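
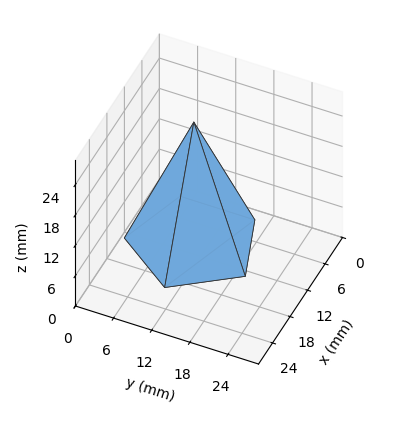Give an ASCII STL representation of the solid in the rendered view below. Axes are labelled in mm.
Reading the render: the shape is a regular 5-sided pyramid, base circumscribed radius ≈ 10 mm, apex at z ≈ 24 mm (dimensions read to the nearest mm from the axis ticks). For the STL, each face is triangulated and given an outward normal.

solid part
  facet normal 0.0000 0.0000 -1.0000
    outer loop
      vertex 1.910 15.878 0.000
      vertex 13.090 19.511 0.000
      vertex 20.000 10.000 0.000
    endloop
  endfacet
  facet normal 0.0000 0.0000 -1.0000
    outer loop
      vertex 1.910 4.122 0.000
      vertex 1.910 15.878 0.000
      vertex 20.000 10.000 0.000
    endloop
  endfacet
  facet normal 0.0000 0.0000 -1.0000
    outer loop
      vertex 13.090 0.489 0.000
      vertex 1.910 4.122 0.000
      vertex 20.000 10.000 0.000
    endloop
  endfacet
  facet normal 0.7666 0.5570 0.3194
    outer loop
      vertex 20.000 10.000 0.000
      vertex 13.090 19.511 0.000
      vertex 10.000 10.000 24.000
    endloop
  endfacet
  facet normal -0.2929 0.9012 0.3194
    outer loop
      vertex 13.090 19.511 0.000
      vertex 1.910 15.878 0.000
      vertex 10.000 10.000 24.000
    endloop
  endfacet
  facet normal -0.9476 0.0000 0.3194
    outer loop
      vertex 1.910 15.878 0.000
      vertex 1.910 4.122 0.000
      vertex 10.000 10.000 24.000
    endloop
  endfacet
  facet normal -0.2929 -0.9012 0.3194
    outer loop
      vertex 1.910 4.122 0.000
      vertex 13.090 0.489 0.000
      vertex 10.000 10.000 24.000
    endloop
  endfacet
  facet normal 0.7666 -0.5570 0.3194
    outer loop
      vertex 13.090 0.489 0.000
      vertex 20.000 10.000 0.000
      vertex 10.000 10.000 24.000
    endloop
  endfacet
endsolid part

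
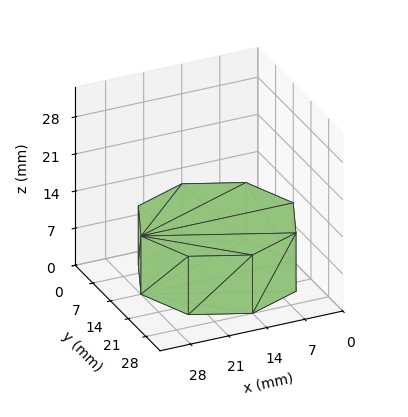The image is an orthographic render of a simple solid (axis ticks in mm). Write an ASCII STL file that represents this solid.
Reading the render: the shape is a regular 8-sided prism (a cylinder approximated with 8 flat sides), circumscribed radius ≈ 14 mm, height ≈ 11 mm (dimensions read to the nearest mm from the axis ticks). For the STL, each face is triangulated and given an outward normal.

solid part
  facet normal 0.0000 0.0000 -1.0000
    outer loop
      vertex 14.0 28.0 0.0
      vertex 23.9 23.9 0.0
      vertex 28.0 14.0 0.0
    endloop
  endfacet
  facet normal 0.0000 0.0000 -1.0000
    outer loop
      vertex 4.1 23.9 0.0
      vertex 14.0 28.0 0.0
      vertex 28.0 14.0 0.0
    endloop
  endfacet
  facet normal 0.0000 0.0000 -1.0000
    outer loop
      vertex 0.0 14.0 0.0
      vertex 4.1 23.9 0.0
      vertex 28.0 14.0 0.0
    endloop
  endfacet
  facet normal 0.0000 0.0000 -1.0000
    outer loop
      vertex 4.1 4.1 0.0
      vertex 0.0 14.0 0.0
      vertex 28.0 14.0 0.0
    endloop
  endfacet
  facet normal 0.0000 0.0000 -1.0000
    outer loop
      vertex 14.0 0.0 0.0
      vertex 4.1 4.1 0.0
      vertex 28.0 14.0 0.0
    endloop
  endfacet
  facet normal 0.0000 0.0000 -1.0000
    outer loop
      vertex 23.9 4.1 0.0
      vertex 14.0 0.0 0.0
      vertex 28.0 14.0 0.0
    endloop
  endfacet
  facet normal 0.0000 0.0000 1.0000
    outer loop
      vertex 28.0 14.0 11.0
      vertex 23.9 23.9 11.0
      vertex 14.0 28.0 11.0
    endloop
  endfacet
  facet normal 0.0000 0.0000 1.0000
    outer loop
      vertex 28.0 14.0 11.0
      vertex 14.0 28.0 11.0
      vertex 4.1 23.9 11.0
    endloop
  endfacet
  facet normal 0.0000 0.0000 1.0000
    outer loop
      vertex 28.0 14.0 11.0
      vertex 4.1 23.9 11.0
      vertex 0.0 14.0 11.0
    endloop
  endfacet
  facet normal 0.0000 0.0000 1.0000
    outer loop
      vertex 28.0 14.0 11.0
      vertex 0.0 14.0 11.0
      vertex 4.1 4.1 11.0
    endloop
  endfacet
  facet normal 0.0000 0.0000 1.0000
    outer loop
      vertex 28.0 14.0 11.0
      vertex 4.1 4.1 11.0
      vertex 14.0 0.0 11.0
    endloop
  endfacet
  facet normal 0.0000 0.0000 1.0000
    outer loop
      vertex 28.0 14.0 11.0
      vertex 14.0 0.0 11.0
      vertex 23.9 4.1 11.0
    endloop
  endfacet
  facet normal 0.9239 0.3826 0.0000
    outer loop
      vertex 28.0 14.0 0.0
      vertex 23.9 23.9 0.0
      vertex 23.9 23.9 11.0
    endloop
  endfacet
  facet normal 0.9239 0.3826 0.0000
    outer loop
      vertex 28.0 14.0 0.0
      vertex 23.9 23.9 11.0
      vertex 28.0 14.0 11.0
    endloop
  endfacet
  facet normal 0.3826 0.9239 0.0000
    outer loop
      vertex 23.9 23.9 0.0
      vertex 14.0 28.0 0.0
      vertex 14.0 28.0 11.0
    endloop
  endfacet
  facet normal 0.3826 0.9239 0.0000
    outer loop
      vertex 23.9 23.9 0.0
      vertex 14.0 28.0 11.0
      vertex 23.9 23.9 11.0
    endloop
  endfacet
  facet normal -0.3826 0.9239 0.0000
    outer loop
      vertex 14.0 28.0 0.0
      vertex 4.1 23.9 0.0
      vertex 4.1 23.9 11.0
    endloop
  endfacet
  facet normal -0.3826 0.9239 0.0000
    outer loop
      vertex 14.0 28.0 0.0
      vertex 4.1 23.9 11.0
      vertex 14.0 28.0 11.0
    endloop
  endfacet
  facet normal -0.9239 0.3826 0.0000
    outer loop
      vertex 4.1 23.9 0.0
      vertex 0.0 14.0 0.0
      vertex 0.0 14.0 11.0
    endloop
  endfacet
  facet normal -0.9239 0.3826 0.0000
    outer loop
      vertex 4.1 23.9 0.0
      vertex 0.0 14.0 11.0
      vertex 4.1 23.9 11.0
    endloop
  endfacet
  facet normal -0.9239 -0.3826 0.0000
    outer loop
      vertex 0.0 14.0 0.0
      vertex 4.1 4.1 0.0
      vertex 4.1 4.1 11.0
    endloop
  endfacet
  facet normal -0.9239 -0.3826 0.0000
    outer loop
      vertex 0.0 14.0 0.0
      vertex 4.1 4.1 11.0
      vertex 0.0 14.0 11.0
    endloop
  endfacet
  facet normal -0.3826 -0.9239 0.0000
    outer loop
      vertex 4.1 4.1 0.0
      vertex 14.0 0.0 0.0
      vertex 14.0 0.0 11.0
    endloop
  endfacet
  facet normal -0.3826 -0.9239 0.0000
    outer loop
      vertex 4.1 4.1 0.0
      vertex 14.0 0.0 11.0
      vertex 4.1 4.1 11.0
    endloop
  endfacet
  facet normal 0.3826 -0.9239 0.0000
    outer loop
      vertex 14.0 0.0 0.0
      vertex 23.9 4.1 0.0
      vertex 23.9 4.1 11.0
    endloop
  endfacet
  facet normal 0.3826 -0.9239 0.0000
    outer loop
      vertex 14.0 0.0 0.0
      vertex 23.9 4.1 11.0
      vertex 14.0 0.0 11.0
    endloop
  endfacet
  facet normal 0.9239 -0.3826 0.0000
    outer loop
      vertex 23.9 4.1 0.0
      vertex 28.0 14.0 0.0
      vertex 28.0 14.0 11.0
    endloop
  endfacet
  facet normal 0.9239 -0.3826 0.0000
    outer loop
      vertex 23.9 4.1 0.0
      vertex 28.0 14.0 11.0
      vertex 23.9 4.1 11.0
    endloop
  endfacet
endsolid part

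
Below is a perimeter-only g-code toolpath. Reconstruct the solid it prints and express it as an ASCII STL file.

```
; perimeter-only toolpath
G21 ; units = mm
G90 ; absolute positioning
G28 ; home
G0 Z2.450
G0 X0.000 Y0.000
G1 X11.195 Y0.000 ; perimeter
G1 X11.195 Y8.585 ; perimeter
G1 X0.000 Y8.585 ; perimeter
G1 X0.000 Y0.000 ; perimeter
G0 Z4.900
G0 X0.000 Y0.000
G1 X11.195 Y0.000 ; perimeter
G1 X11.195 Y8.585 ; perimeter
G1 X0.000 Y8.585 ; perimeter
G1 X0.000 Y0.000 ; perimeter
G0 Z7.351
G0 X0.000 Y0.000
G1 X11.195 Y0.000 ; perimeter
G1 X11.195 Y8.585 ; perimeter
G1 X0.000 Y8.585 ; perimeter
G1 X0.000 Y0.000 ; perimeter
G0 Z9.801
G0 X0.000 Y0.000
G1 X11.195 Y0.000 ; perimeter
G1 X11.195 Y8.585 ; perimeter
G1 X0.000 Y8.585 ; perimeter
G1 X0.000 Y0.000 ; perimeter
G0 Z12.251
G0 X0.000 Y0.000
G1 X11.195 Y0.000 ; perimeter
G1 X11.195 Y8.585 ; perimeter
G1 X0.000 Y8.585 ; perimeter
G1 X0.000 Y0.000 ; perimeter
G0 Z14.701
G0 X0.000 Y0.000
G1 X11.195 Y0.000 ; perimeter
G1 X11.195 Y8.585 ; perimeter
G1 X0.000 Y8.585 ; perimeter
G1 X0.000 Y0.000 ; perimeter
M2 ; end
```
solid part
  facet normal 0.0000 0.0000 -1.0000
    outer loop
      vertex 11.195 8.585 0.000
      vertex 11.195 0.000 0.000
      vertex 0.000 0.000 0.000
    endloop
  endfacet
  facet normal 0.0000 0.0000 -1.0000
    outer loop
      vertex 0.000 8.585 0.000
      vertex 11.195 8.585 0.000
      vertex 0.000 0.000 0.000
    endloop
  endfacet
  facet normal 0.0000 0.0000 1.0000
    outer loop
      vertex 0.000 0.000 14.701
      vertex 11.195 0.000 14.701
      vertex 11.195 8.585 14.701
    endloop
  endfacet
  facet normal 0.0000 0.0000 1.0000
    outer loop
      vertex 0.000 0.000 14.701
      vertex 11.195 8.585 14.701
      vertex 0.000 8.585 14.701
    endloop
  endfacet
  facet normal 0.0000 -1.0000 0.0000
    outer loop
      vertex 0.000 0.000 0.000
      vertex 11.195 0.000 0.000
      vertex 11.195 0.000 14.701
    endloop
  endfacet
  facet normal 0.0000 -1.0000 0.0000
    outer loop
      vertex 0.000 0.000 0.000
      vertex 11.195 0.000 14.701
      vertex 0.000 0.000 14.701
    endloop
  endfacet
  facet normal 0.0000 1.0000 0.0000
    outer loop
      vertex 11.195 8.585 14.701
      vertex 11.195 8.585 0.000
      vertex 0.000 8.585 0.000
    endloop
  endfacet
  facet normal 0.0000 1.0000 0.0000
    outer loop
      vertex 0.000 8.585 14.701
      vertex 11.195 8.585 14.701
      vertex 0.000 8.585 0.000
    endloop
  endfacet
  facet normal -1.0000 0.0000 0.0000
    outer loop
      vertex 0.000 8.585 14.701
      vertex 0.000 8.585 0.000
      vertex 0.000 0.000 0.000
    endloop
  endfacet
  facet normal -1.0000 0.0000 0.0000
    outer loop
      vertex 0.000 0.000 14.701
      vertex 0.000 8.585 14.701
      vertex 0.000 0.000 0.000
    endloop
  endfacet
  facet normal 1.0000 0.0000 0.0000
    outer loop
      vertex 11.195 0.000 0.000
      vertex 11.195 8.585 0.000
      vertex 11.195 8.585 14.701
    endloop
  endfacet
  facet normal 1.0000 0.0000 0.0000
    outer loop
      vertex 11.195 0.000 0.000
      vertex 11.195 8.585 14.701
      vertex 11.195 0.000 14.701
    endloop
  endfacet
endsolid part

The G0 Z moves step by Δz≈2.450 mm. Every layer's G1 loop is the same polygon, so the solid is a straight extrusion of it from z=0 to z≈14.7. Closing with flat bottom and top caps and triangulating gives 12 facets — a rectangular box, roughly 11.2 × 8.59 mm footprint and 14.7 mm tall.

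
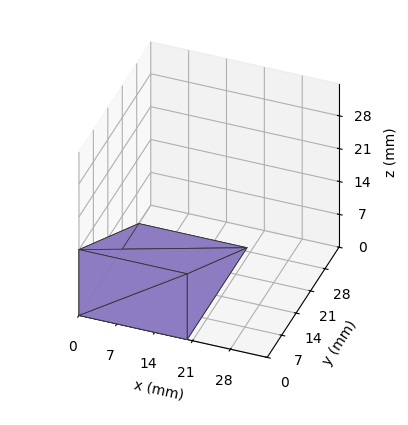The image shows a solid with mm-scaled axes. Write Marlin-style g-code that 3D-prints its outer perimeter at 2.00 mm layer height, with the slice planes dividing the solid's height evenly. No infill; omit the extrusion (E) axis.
Reading the render: the shape is a wedge (ramp): 20 × 29 mm base, rising to 14 mm along the y=0 edge and sloping linearly to z=0 at y=29 (dimensions read to the nearest mm from the axis ticks). For the g-code, the solid's height is divided into equal slices at the stated Δz and each level perimeter traced with G1 moves after a G0 lift.

; perimeter-only toolpath
G21 ; units = mm
G90 ; absolute positioning
G28 ; home
; layer 1
G0 Z2.00
G0 X0.00 Y0.00
G1 X20.00 Y0.00
G1 X20.00 Y24.86
G1 X0.00 Y24.86
G1 X0.00 Y0.00
; layer 2
G0 Z4.00
G0 X0.00 Y0.00
G1 X20.00 Y0.00
G1 X20.00 Y20.71
G1 X0.00 Y20.71
G1 X0.00 Y0.00
; layer 3
G0 Z6.00
G0 X0.00 Y0.00
G1 X20.00 Y0.00
G1 X20.00 Y16.57
G1 X0.00 Y16.57
G1 X0.00 Y0.00
; layer 4
G0 Z8.00
G0 X0.00 Y0.00
G1 X20.00 Y0.00
G1 X20.00 Y12.43
G1 X0.00 Y12.43
G1 X0.00 Y0.00
; layer 5
G0 Z10.00
G0 X0.00 Y0.00
G1 X20.00 Y0.00
G1 X20.00 Y8.29
G1 X0.00 Y8.29
G1 X0.00 Y0.00
; layer 6
G0 Z12.00
G0 X0.00 Y0.00
G1 X20.00 Y0.00
G1 X20.00 Y4.14
G1 X0.00 Y4.14
G1 X0.00 Y0.00
M2 ; end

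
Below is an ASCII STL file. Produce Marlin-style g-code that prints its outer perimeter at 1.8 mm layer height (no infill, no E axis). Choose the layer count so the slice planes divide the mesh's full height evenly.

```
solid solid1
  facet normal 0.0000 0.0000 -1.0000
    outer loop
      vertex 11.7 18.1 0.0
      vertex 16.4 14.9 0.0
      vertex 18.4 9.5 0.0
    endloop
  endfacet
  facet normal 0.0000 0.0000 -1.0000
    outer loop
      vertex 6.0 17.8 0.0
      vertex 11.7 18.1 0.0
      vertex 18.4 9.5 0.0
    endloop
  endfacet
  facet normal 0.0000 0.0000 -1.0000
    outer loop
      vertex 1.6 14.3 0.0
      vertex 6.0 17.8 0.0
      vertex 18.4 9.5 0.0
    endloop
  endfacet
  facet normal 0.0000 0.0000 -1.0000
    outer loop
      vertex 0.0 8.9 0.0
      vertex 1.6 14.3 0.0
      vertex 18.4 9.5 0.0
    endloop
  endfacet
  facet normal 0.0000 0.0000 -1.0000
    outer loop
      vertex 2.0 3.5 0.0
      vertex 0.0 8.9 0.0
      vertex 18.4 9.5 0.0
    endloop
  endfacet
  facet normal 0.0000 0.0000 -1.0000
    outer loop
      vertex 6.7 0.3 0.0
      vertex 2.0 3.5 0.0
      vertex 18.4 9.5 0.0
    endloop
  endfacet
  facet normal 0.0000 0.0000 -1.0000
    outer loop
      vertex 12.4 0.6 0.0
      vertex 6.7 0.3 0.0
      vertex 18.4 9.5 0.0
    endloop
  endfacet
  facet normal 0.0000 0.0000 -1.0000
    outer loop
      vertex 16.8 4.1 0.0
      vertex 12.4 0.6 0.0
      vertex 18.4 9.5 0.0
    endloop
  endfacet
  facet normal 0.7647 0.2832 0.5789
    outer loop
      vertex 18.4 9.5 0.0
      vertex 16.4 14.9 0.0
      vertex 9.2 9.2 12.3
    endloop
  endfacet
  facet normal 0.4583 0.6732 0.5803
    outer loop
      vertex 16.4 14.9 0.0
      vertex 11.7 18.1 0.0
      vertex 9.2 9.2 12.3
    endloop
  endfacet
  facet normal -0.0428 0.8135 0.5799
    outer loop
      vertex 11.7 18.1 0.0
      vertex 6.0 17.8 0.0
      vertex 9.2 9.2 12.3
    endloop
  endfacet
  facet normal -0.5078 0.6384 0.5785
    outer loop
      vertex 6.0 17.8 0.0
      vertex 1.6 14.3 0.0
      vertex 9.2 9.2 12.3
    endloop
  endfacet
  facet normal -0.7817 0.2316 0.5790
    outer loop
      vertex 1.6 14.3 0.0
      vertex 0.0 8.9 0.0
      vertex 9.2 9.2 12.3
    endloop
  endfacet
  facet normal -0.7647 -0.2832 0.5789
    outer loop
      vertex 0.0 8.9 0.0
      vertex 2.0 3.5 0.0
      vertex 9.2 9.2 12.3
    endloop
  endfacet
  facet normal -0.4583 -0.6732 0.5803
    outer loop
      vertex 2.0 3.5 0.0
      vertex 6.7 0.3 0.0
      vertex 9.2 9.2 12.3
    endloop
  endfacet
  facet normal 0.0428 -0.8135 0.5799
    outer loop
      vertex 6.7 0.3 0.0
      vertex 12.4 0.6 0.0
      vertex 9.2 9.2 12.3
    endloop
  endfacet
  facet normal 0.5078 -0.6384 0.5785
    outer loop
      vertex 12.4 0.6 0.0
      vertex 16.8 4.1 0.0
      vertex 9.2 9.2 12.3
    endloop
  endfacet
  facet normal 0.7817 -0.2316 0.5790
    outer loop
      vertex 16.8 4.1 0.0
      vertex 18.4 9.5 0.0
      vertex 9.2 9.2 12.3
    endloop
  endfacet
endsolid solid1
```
; perimeter-only toolpath
G21 ; units = mm
G90 ; absolute positioning
G28 ; home
; layer 1
G0 Z1.8
G0 X17.1 Y9.5
G1 X15.4 Y14.1
G1 X11.3 Y16.8
G1 X6.5 Y16.6
G1 X2.7 Y13.6
G1 X1.3 Y8.9
G1 X3.0 Y4.3
G1 X7.1 Y1.6
G1 X11.9 Y1.8
G1 X15.7 Y4.8
G1 X17.1 Y9.5
; layer 2
G0 Z3.5
G0 X15.8 Y9.4
G1 X14.3 Y13.3
G1 X11.0 Y15.6
G1 X6.9 Y15.3
G1 X3.8 Y12.8
G1 X2.6 Y9.0
G1 X4.1 Y5.1
G1 X7.4 Y2.8
G1 X11.5 Y3.1
G1 X14.6 Y5.6
G1 X15.8 Y9.4
; layer 3
G0 Z5.3
G0 X14.5 Y9.4
G1 X13.3 Y12.5
G1 X10.6 Y14.3
G1 X7.4 Y14.1
G1 X4.9 Y12.1
G1 X3.9 Y9.0
G1 X5.1 Y5.9
G1 X7.8 Y4.1
G1 X11.0 Y4.3
G1 X13.5 Y6.3
G1 X14.5 Y9.4
; layer 4
G0 Z7.0
G0 X13.1 Y9.3
G1 X12.3 Y11.6
G1 X10.3 Y13.0
G1 X7.8 Y12.9
G1 X5.9 Y11.4
G1 X5.3 Y9.1
G1 X6.1 Y6.8
G1 X8.1 Y5.4
G1 X10.6 Y5.5
G1 X12.5 Y7.0
G1 X13.1 Y9.3
; layer 5
G0 Z8.8
G0 X11.8 Y9.3
G1 X11.3 Y10.8
G1 X9.9 Y11.7
G1 X8.3 Y11.7
G1 X7.0 Y10.7
G1 X6.6 Y9.1
G1 X7.1 Y7.6
G1 X8.5 Y6.7
G1 X10.1 Y6.7
G1 X11.4 Y7.7
G1 X11.8 Y9.3
; layer 6
G0 Z10.5
G0 X10.5 Y9.2
G1 X10.2 Y10.0
G1 X9.6 Y10.5
G1 X8.7 Y10.4
G1 X8.1 Y9.9
G1 X7.9 Y9.2
G1 X8.2 Y8.4
G1 X8.8 Y7.9
G1 X9.7 Y8.0
G1 X10.3 Y8.5
G1 X10.5 Y9.2
M2 ; end

The solid is a regular 10-sided pyramid, base circumscribed radius ≈ 9.2 mm, apex at z ≈ 12.3 mm. Slicing at Δz = 1.8 mm — 7 equal slices spanning the solid's height, so layer i sits at z = i·h/7 — gives 6 non-empty perimeters. Each is a 10-segment closed polygon; G0 lifts to the layer z and rapids to the start vertex, then G1 traces the edges. The cross-section shrinks linearly with z (the slice at the apex is degenerate and omitted).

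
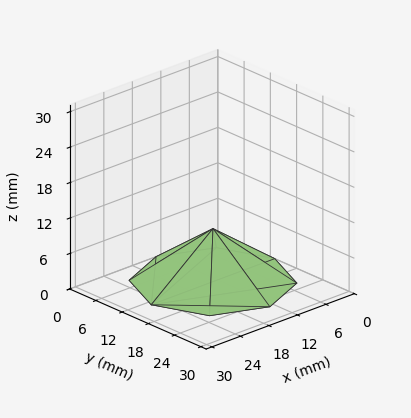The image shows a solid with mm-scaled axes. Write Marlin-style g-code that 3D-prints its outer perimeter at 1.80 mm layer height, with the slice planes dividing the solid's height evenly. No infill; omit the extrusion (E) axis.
Reading the render: the shape is a regular 8-sided pyramid, base circumscribed radius ≈ 13 mm, apex at z ≈ 9 mm (dimensions read to the nearest mm from the axis ticks). For the g-code, the solid's height is divided into equal slices at the stated Δz and each level perimeter traced with G1 moves after a G0 lift.

; perimeter-only toolpath
G21 ; units = mm
G90 ; absolute positioning
G28 ; home
; layer 1
G0 Z1.80
G0 X23.40 Y13.00
G1 X20.35 Y20.35
G1 X13.00 Y23.40
G1 X5.65 Y20.35
G1 X2.60 Y13.00
G1 X5.65 Y5.65
G1 X13.00 Y2.60
G1 X20.35 Y5.65
G1 X23.40 Y13.00
; layer 2
G0 Z3.60
G0 X20.80 Y13.00
G1 X18.51 Y18.51
G1 X13.00 Y20.80
G1 X7.49 Y18.51
G1 X5.20 Y13.00
G1 X7.49 Y7.49
G1 X13.00 Y5.20
G1 X18.51 Y7.49
G1 X20.80 Y13.00
; layer 3
G0 Z5.40
G0 X18.20 Y13.00
G1 X16.68 Y16.68
G1 X13.00 Y18.20
G1 X9.32 Y16.68
G1 X7.80 Y13.00
G1 X9.32 Y9.32
G1 X13.00 Y7.80
G1 X16.68 Y9.32
G1 X18.20 Y13.00
; layer 4
G0 Z7.20
G0 X15.60 Y13.00
G1 X14.84 Y14.84
G1 X13.00 Y15.60
G1 X11.16 Y14.84
G1 X10.40 Y13.00
G1 X11.16 Y11.16
G1 X13.00 Y10.40
G1 X14.84 Y11.16
G1 X15.60 Y13.00
M2 ; end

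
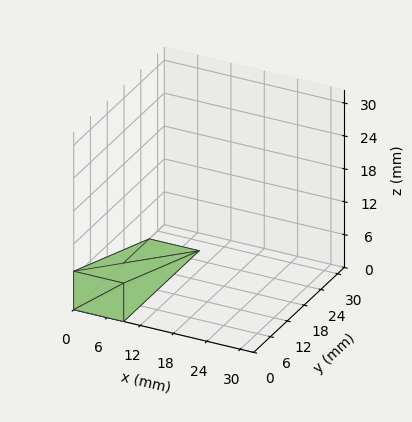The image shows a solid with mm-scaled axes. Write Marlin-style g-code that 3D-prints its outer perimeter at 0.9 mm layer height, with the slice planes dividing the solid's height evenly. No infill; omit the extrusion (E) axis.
Reading the render: the shape is a wedge (ramp): 9 × 27 mm base, rising to 7 mm along the y=0 edge and sloping linearly to z=0 at y=27 (dimensions read to the nearest mm from the axis ticks). For the g-code, the solid's height is divided into equal slices at the stated Δz and each level perimeter traced with G1 moves after a G0 lift.

; perimeter-only toolpath
G21 ; units = mm
G90 ; absolute positioning
G28 ; home
; layer 1
G0 Z0.9
G0 X0.0 Y0.0
G1 X9.0 Y0.0
G1 X9.0 Y23.6
G1 X0.0 Y23.6
G1 X0.0 Y0.0
; layer 2
G0 Z1.8
G0 X0.0 Y0.0
G1 X9.0 Y0.0
G1 X9.0 Y20.2
G1 X0.0 Y20.2
G1 X0.0 Y0.0
; layer 3
G0 Z2.6
G0 X0.0 Y0.0
G1 X9.0 Y0.0
G1 X9.0 Y16.9
G1 X0.0 Y16.9
G1 X0.0 Y0.0
; layer 4
G0 Z3.5
G0 X0.0 Y0.0
G1 X9.0 Y0.0
G1 X9.0 Y13.5
G1 X0.0 Y13.5
G1 X0.0 Y0.0
; layer 5
G0 Z4.4
G0 X0.0 Y0.0
G1 X9.0 Y0.0
G1 X9.0 Y10.1
G1 X0.0 Y10.1
G1 X0.0 Y0.0
; layer 6
G0 Z5.2
G0 X0.0 Y0.0
G1 X9.0 Y0.0
G1 X9.0 Y6.8
G1 X0.0 Y6.8
G1 X0.0 Y0.0
; layer 7
G0 Z6.1
G0 X0.0 Y0.0
G1 X9.0 Y0.0
G1 X9.0 Y3.4
G1 X0.0 Y3.4
G1 X0.0 Y0.0
M2 ; end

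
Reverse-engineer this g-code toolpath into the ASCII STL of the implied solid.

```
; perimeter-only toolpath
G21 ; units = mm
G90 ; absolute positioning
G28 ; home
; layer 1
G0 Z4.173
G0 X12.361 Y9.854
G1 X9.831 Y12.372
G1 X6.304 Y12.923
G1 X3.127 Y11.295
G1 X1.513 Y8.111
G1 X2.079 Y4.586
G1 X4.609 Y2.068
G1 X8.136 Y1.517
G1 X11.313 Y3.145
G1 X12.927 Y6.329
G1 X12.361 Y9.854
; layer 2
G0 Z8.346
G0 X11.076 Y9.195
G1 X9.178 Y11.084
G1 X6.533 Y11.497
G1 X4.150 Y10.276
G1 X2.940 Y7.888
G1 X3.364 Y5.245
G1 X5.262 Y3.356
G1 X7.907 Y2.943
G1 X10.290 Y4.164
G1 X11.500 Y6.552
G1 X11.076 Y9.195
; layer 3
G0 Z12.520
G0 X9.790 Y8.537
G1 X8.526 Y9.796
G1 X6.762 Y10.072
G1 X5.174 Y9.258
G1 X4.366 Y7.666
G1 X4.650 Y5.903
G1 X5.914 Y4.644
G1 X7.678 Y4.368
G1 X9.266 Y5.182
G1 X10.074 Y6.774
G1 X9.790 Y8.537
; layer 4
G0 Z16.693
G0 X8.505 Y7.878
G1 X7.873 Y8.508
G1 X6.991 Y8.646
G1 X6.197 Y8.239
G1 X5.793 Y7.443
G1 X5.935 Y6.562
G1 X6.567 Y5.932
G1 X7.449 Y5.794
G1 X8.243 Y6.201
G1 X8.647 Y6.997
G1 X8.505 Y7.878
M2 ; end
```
solid part
  facet normal 0.0000 0.0000 -1.0000
    outer loop
      vertex 6.075 14.349 0.000
      vertex 10.484 13.660 0.000
      vertex 13.646 10.512 0.000
    endloop
  endfacet
  facet normal 0.0000 0.0000 -1.0000
    outer loop
      vertex 2.104 12.314 0.000
      vertex 6.075 14.349 0.000
      vertex 13.646 10.512 0.000
    endloop
  endfacet
  facet normal 0.0000 0.0000 -1.0000
    outer loop
      vertex 0.086 8.334 0.000
      vertex 2.104 12.314 0.000
      vertex 13.646 10.512 0.000
    endloop
  endfacet
  facet normal 0.0000 0.0000 -1.0000
    outer loop
      vertex 0.794 3.928 0.000
      vertex 0.086 8.334 0.000
      vertex 13.646 10.512 0.000
    endloop
  endfacet
  facet normal 0.0000 0.0000 -1.0000
    outer loop
      vertex 3.956 0.780 0.000
      vertex 0.794 3.928 0.000
      vertex 13.646 10.512 0.000
    endloop
  endfacet
  facet normal 0.0000 0.0000 -1.0000
    outer loop
      vertex 8.365 0.091 0.000
      vertex 3.956 0.780 0.000
      vertex 13.646 10.512 0.000
    endloop
  endfacet
  facet normal 0.0000 0.0000 -1.0000
    outer loop
      vertex 12.336 2.126 0.000
      vertex 8.365 0.091 0.000
      vertex 13.646 10.512 0.000
    endloop
  endfacet
  facet normal 0.0000 0.0000 -1.0000
    outer loop
      vertex 14.354 6.106 0.000
      vertex 12.336 2.126 0.000
      vertex 13.646 10.512 0.000
    endloop
  endfacet
  facet normal 0.6702 0.6732 0.3126
    outer loop
      vertex 13.646 10.512 0.000
      vertex 10.484 13.660 0.000
      vertex 7.220 7.220 20.866
    endloop
  endfacet
  facet normal 0.1467 0.9385 0.3126
    outer loop
      vertex 10.484 13.660 0.000
      vertex 6.075 14.349 0.000
      vertex 7.220 7.220 20.866
    endloop
  endfacet
  facet normal -0.4332 0.8453 0.3126
    outer loop
      vertex 6.075 14.349 0.000
      vertex 2.104 12.314 0.000
      vertex 7.220 7.220 20.866
    endloop
  endfacet
  facet normal -0.8472 0.4296 0.3126
    outer loop
      vertex 2.104 12.314 0.000
      vertex 0.086 8.334 0.000
      vertex 7.220 7.220 20.866
    endloop
  endfacet
  facet normal -0.9379 -0.1507 0.3126
    outer loop
      vertex 0.086 8.334 0.000
      vertex 0.794 3.928 0.000
      vertex 7.220 7.220 20.866
    endloop
  endfacet
  facet normal -0.6702 -0.6732 0.3126
    outer loop
      vertex 0.794 3.928 0.000
      vertex 3.956 0.780 0.000
      vertex 7.220 7.220 20.866
    endloop
  endfacet
  facet normal -0.1467 -0.9385 0.3126
    outer loop
      vertex 3.956 0.780 0.000
      vertex 8.365 0.091 0.000
      vertex 7.220 7.220 20.866
    endloop
  endfacet
  facet normal 0.4332 -0.8453 0.3126
    outer loop
      vertex 8.365 0.091 0.000
      vertex 12.336 2.126 0.000
      vertex 7.220 7.220 20.866
    endloop
  endfacet
  facet normal 0.8472 -0.4296 0.3126
    outer loop
      vertex 12.336 2.126 0.000
      vertex 14.354 6.106 0.000
      vertex 7.220 7.220 20.866
    endloop
  endfacet
  facet normal 0.9379 0.1507 0.3126
    outer loop
      vertex 14.354 6.106 0.000
      vertex 13.646 10.512 0.000
      vertex 7.220 7.220 20.866
    endloop
  endfacet
endsolid part

The G0 Z moves step by Δz≈4.173 mm. The G1 loops shrink linearly with z, so the solid tapers from its base footprint up to z≈20.9. Closing with a flat bottom cap and the tapered top and triangulating gives 18 facets — a regular 10-sided pyramid, base circumscribed radius ≈ 7.22 mm, apex at z ≈ 20.9 mm.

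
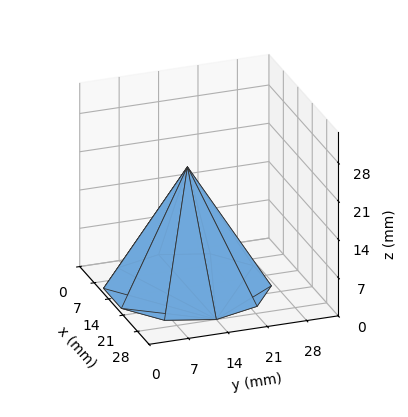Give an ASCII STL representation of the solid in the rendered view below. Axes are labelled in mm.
Reading the render: the shape is a regular 10-sided pyramid, base circumscribed radius ≈ 14 mm, apex at z ≈ 22 mm (dimensions read to the nearest mm from the axis ticks). For the STL, each face is triangulated and given an outward normal.

solid part
  facet normal 0.0000 0.0000 -1.0000
    outer loop
      vertex 18.326 27.315 0.000
      vertex 25.326 22.229 0.000
      vertex 28.000 14.000 0.000
    endloop
  endfacet
  facet normal 0.0000 0.0000 -1.0000
    outer loop
      vertex 9.674 27.315 0.000
      vertex 18.326 27.315 0.000
      vertex 28.000 14.000 0.000
    endloop
  endfacet
  facet normal 0.0000 0.0000 -1.0000
    outer loop
      vertex 2.674 22.229 0.000
      vertex 9.674 27.315 0.000
      vertex 28.000 14.000 0.000
    endloop
  endfacet
  facet normal 0.0000 0.0000 -1.0000
    outer loop
      vertex 0.000 14.000 0.000
      vertex 2.674 22.229 0.000
      vertex 28.000 14.000 0.000
    endloop
  endfacet
  facet normal 0.0000 0.0000 -1.0000
    outer loop
      vertex 2.674 5.771 0.000
      vertex 0.000 14.000 0.000
      vertex 28.000 14.000 0.000
    endloop
  endfacet
  facet normal 0.0000 0.0000 -1.0000
    outer loop
      vertex 9.674 0.685 0.000
      vertex 2.674 5.771 0.000
      vertex 28.000 14.000 0.000
    endloop
  endfacet
  facet normal 0.0000 0.0000 -1.0000
    outer loop
      vertex 18.326 0.685 0.000
      vertex 9.674 0.685 0.000
      vertex 28.000 14.000 0.000
    endloop
  endfacet
  facet normal 0.0000 0.0000 -1.0000
    outer loop
      vertex 25.326 5.771 0.000
      vertex 18.326 0.685 0.000
      vertex 28.000 14.000 0.000
    endloop
  endfacet
  facet normal 0.8136 0.2644 0.5178
    outer loop
      vertex 28.000 14.000 0.000
      vertex 25.326 22.229 0.000
      vertex 14.000 14.000 22.000
    endloop
  endfacet
  facet normal 0.5029 0.6921 0.5178
    outer loop
      vertex 25.326 22.229 0.000
      vertex 18.326 27.315 0.000
      vertex 14.000 14.000 22.000
    endloop
  endfacet
  facet normal 0.0000 0.8555 0.5178
    outer loop
      vertex 18.326 27.315 0.000
      vertex 9.674 27.315 0.000
      vertex 14.000 14.000 22.000
    endloop
  endfacet
  facet normal -0.5029 0.6921 0.5178
    outer loop
      vertex 9.674 27.315 0.000
      vertex 2.674 22.229 0.000
      vertex 14.000 14.000 22.000
    endloop
  endfacet
  facet normal -0.8136 0.2644 0.5178
    outer loop
      vertex 2.674 22.229 0.000
      vertex 0.000 14.000 0.000
      vertex 14.000 14.000 22.000
    endloop
  endfacet
  facet normal -0.8136 -0.2644 0.5178
    outer loop
      vertex 0.000 14.000 0.000
      vertex 2.674 5.771 0.000
      vertex 14.000 14.000 22.000
    endloop
  endfacet
  facet normal -0.5029 -0.6921 0.5178
    outer loop
      vertex 2.674 5.771 0.000
      vertex 9.674 0.685 0.000
      vertex 14.000 14.000 22.000
    endloop
  endfacet
  facet normal 0.0000 -0.8555 0.5178
    outer loop
      vertex 9.674 0.685 0.000
      vertex 18.326 0.685 0.000
      vertex 14.000 14.000 22.000
    endloop
  endfacet
  facet normal 0.5029 -0.6921 0.5178
    outer loop
      vertex 18.326 0.685 0.000
      vertex 25.326 5.771 0.000
      vertex 14.000 14.000 22.000
    endloop
  endfacet
  facet normal 0.8136 -0.2644 0.5178
    outer loop
      vertex 25.326 5.771 0.000
      vertex 28.000 14.000 0.000
      vertex 14.000 14.000 22.000
    endloop
  endfacet
endsolid part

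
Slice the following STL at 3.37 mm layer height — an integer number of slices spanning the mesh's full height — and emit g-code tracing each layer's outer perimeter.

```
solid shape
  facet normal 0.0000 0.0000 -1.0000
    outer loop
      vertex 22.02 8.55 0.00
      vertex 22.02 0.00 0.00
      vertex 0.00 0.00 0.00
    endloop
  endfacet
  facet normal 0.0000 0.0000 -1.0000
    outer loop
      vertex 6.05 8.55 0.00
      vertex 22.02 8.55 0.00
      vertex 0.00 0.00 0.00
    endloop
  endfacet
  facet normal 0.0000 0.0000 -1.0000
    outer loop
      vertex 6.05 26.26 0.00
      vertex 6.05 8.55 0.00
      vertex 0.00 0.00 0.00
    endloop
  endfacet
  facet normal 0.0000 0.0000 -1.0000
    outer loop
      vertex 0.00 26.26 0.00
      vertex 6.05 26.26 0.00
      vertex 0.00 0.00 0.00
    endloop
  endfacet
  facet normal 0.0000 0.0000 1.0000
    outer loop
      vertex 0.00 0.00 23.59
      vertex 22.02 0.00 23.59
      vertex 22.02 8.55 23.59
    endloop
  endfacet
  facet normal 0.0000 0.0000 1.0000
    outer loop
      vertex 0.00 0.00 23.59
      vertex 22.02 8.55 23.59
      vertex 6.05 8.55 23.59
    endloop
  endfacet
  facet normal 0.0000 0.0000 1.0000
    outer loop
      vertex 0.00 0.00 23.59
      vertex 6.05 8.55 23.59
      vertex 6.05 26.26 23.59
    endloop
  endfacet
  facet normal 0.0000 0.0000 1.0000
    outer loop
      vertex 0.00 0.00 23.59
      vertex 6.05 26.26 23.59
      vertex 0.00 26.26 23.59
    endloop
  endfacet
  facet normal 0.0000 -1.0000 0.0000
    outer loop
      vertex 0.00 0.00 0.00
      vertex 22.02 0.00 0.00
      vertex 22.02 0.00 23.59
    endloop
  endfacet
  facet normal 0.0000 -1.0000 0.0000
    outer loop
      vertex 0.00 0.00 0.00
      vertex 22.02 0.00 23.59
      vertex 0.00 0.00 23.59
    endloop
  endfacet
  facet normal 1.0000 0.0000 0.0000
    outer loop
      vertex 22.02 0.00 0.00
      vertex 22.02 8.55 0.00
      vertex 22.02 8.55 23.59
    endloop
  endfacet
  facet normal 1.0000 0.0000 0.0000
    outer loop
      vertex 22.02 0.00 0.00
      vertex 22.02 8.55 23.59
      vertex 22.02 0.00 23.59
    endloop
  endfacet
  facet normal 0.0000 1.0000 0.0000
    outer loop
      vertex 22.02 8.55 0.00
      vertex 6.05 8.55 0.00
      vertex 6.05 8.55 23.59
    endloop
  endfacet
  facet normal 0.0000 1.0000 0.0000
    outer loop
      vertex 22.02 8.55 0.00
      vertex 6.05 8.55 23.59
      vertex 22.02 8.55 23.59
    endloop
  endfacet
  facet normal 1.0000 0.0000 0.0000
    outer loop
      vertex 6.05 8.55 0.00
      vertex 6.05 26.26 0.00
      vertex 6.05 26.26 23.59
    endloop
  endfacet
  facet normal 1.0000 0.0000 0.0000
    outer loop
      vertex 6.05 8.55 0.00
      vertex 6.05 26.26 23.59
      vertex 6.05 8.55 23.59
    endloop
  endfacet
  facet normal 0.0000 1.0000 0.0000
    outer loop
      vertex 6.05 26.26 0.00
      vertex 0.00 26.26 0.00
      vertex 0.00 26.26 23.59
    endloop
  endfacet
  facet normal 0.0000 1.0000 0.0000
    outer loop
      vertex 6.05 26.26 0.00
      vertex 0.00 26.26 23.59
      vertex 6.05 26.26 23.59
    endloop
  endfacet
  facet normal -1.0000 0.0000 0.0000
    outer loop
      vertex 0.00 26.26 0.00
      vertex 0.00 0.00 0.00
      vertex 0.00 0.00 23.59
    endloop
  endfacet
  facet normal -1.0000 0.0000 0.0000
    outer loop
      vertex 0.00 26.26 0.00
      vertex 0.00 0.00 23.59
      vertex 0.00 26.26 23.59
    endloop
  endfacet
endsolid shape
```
; perimeter-only toolpath
G21 ; units = mm
G90 ; absolute positioning
G28 ; home
; layer 1
G0 Z3.37
G0 X0.00 Y0.00
G1 X22.02 Y0.00
G1 X22.02 Y8.55
G1 X6.05 Y8.55
G1 X6.05 Y26.26
G1 X0.00 Y26.26
G1 X0.00 Y0.00
; layer 2
G0 Z6.74
G0 X0.00 Y0.00
G1 X22.02 Y0.00
G1 X22.02 Y8.55
G1 X6.05 Y8.55
G1 X6.05 Y26.26
G1 X0.00 Y26.26
G1 X0.00 Y0.00
; layer 3
G0 Z10.11
G0 X0.00 Y0.00
G1 X22.02 Y0.00
G1 X22.02 Y8.55
G1 X6.05 Y8.55
G1 X6.05 Y26.26
G1 X0.00 Y26.26
G1 X0.00 Y0.00
; layer 4
G0 Z13.48
G0 X0.00 Y0.00
G1 X22.02 Y0.00
G1 X22.02 Y8.55
G1 X6.05 Y8.55
G1 X6.05 Y26.26
G1 X0.00 Y26.26
G1 X0.00 Y0.00
; layer 5
G0 Z16.85
G0 X0.00 Y0.00
G1 X22.02 Y0.00
G1 X22.02 Y8.55
G1 X6.05 Y8.55
G1 X6.05 Y26.26
G1 X0.00 Y26.26
G1 X0.00 Y0.00
; layer 6
G0 Z20.22
G0 X0.00 Y0.00
G1 X22.02 Y0.00
G1 X22.02 Y8.55
G1 X6.05 Y8.55
G1 X6.05 Y26.26
G1 X0.00 Y26.26
G1 X0.00 Y0.00
; layer 7
G0 Z23.59
G0 X0.00 Y0.00
G1 X22.02 Y0.00
G1 X22.02 Y8.55
G1 X6.05 Y8.55
G1 X6.05 Y26.26
G1 X0.00 Y26.26
G1 X0.00 Y0.00
M2 ; end

The solid is an L-shaped prism: outer 22 × 26.3 mm, arm thicknesses ≈ 8.55 mm (horizontal) and 6.05 mm (vertical), extruded 23.6 mm in z. Slicing at Δz = 3.37 mm — 7 equal slices spanning the solid's height, so layer i sits at z = i·h/7 — gives 7 non-empty perimeters. Each is a 6-segment closed polygon; G0 lifts to the layer z and rapids to the start vertex, then G1 traces the edges.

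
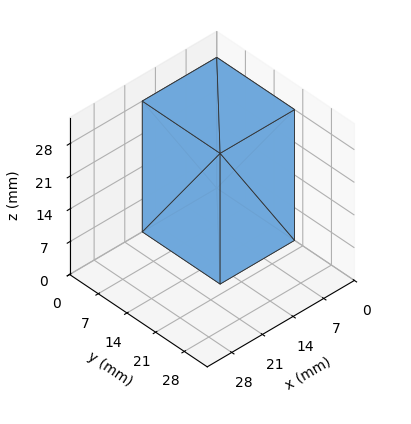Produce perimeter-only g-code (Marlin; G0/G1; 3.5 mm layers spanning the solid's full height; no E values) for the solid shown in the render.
Reading the render: the shape is a rectangular box, roughly 17 × 19 mm footprint and 28 mm tall (dimensions read to the nearest mm from the axis ticks). For the g-code, the solid's height is divided into equal slices at the stated Δz and each level perimeter traced with G1 moves after a G0 lift.

; perimeter-only toolpath
G21 ; units = mm
G90 ; absolute positioning
G28 ; home
; layer 1
G0 Z3.5
G0 X0.0 Y0.0
G1 X17.0 Y0.0
G1 X17.0 Y19.0
G1 X0.0 Y19.0
G1 X0.0 Y0.0
; layer 2
G0 Z7.0
G0 X0.0 Y0.0
G1 X17.0 Y0.0
G1 X17.0 Y19.0
G1 X0.0 Y19.0
G1 X0.0 Y0.0
; layer 3
G0 Z10.5
G0 X0.0 Y0.0
G1 X17.0 Y0.0
G1 X17.0 Y19.0
G1 X0.0 Y19.0
G1 X0.0 Y0.0
; layer 4
G0 Z14.0
G0 X0.0 Y0.0
G1 X17.0 Y0.0
G1 X17.0 Y19.0
G1 X0.0 Y19.0
G1 X0.0 Y0.0
; layer 5
G0 Z17.5
G0 X0.0 Y0.0
G1 X17.0 Y0.0
G1 X17.0 Y19.0
G1 X0.0 Y19.0
G1 X0.0 Y0.0
; layer 6
G0 Z21.0
G0 X0.0 Y0.0
G1 X17.0 Y0.0
G1 X17.0 Y19.0
G1 X0.0 Y19.0
G1 X0.0 Y0.0
; layer 7
G0 Z24.5
G0 X0.0 Y0.0
G1 X17.0 Y0.0
G1 X17.0 Y19.0
G1 X0.0 Y19.0
G1 X0.0 Y0.0
; layer 8
G0 Z28.0
G0 X0.0 Y0.0
G1 X17.0 Y0.0
G1 X17.0 Y19.0
G1 X0.0 Y19.0
G1 X0.0 Y0.0
M2 ; end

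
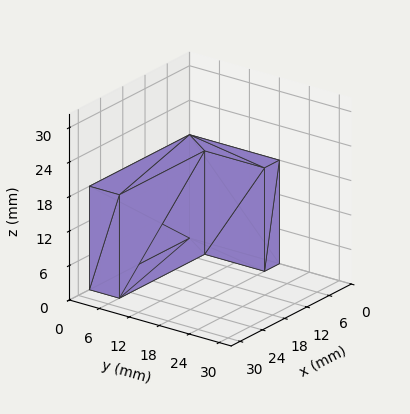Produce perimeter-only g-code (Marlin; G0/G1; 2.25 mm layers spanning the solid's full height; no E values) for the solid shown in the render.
Reading the render: the shape is an L-shaped prism: outer 27 × 18 mm, arm thicknesses ≈ 6 mm (horizontal) and 4 mm (vertical), extruded 18 mm in z (dimensions read to the nearest mm from the axis ticks). For the g-code, the solid's height is divided into equal slices at the stated Δz and each level perimeter traced with G1 moves after a G0 lift.

; perimeter-only toolpath
G21 ; units = mm
G90 ; absolute positioning
G28 ; home
; layer 1
G0 Z2.25
G0 X0.00 Y0.00
G1 X27.00 Y0.00
G1 X27.00 Y6.00
G1 X4.00 Y6.00
G1 X4.00 Y18.00
G1 X0.00 Y18.00
G1 X0.00 Y0.00
; layer 2
G0 Z4.50
G0 X0.00 Y0.00
G1 X27.00 Y0.00
G1 X27.00 Y6.00
G1 X4.00 Y6.00
G1 X4.00 Y18.00
G1 X0.00 Y18.00
G1 X0.00 Y0.00
; layer 3
G0 Z6.75
G0 X0.00 Y0.00
G1 X27.00 Y0.00
G1 X27.00 Y6.00
G1 X4.00 Y6.00
G1 X4.00 Y18.00
G1 X0.00 Y18.00
G1 X0.00 Y0.00
; layer 4
G0 Z9.00
G0 X0.00 Y0.00
G1 X27.00 Y0.00
G1 X27.00 Y6.00
G1 X4.00 Y6.00
G1 X4.00 Y18.00
G1 X0.00 Y18.00
G1 X0.00 Y0.00
; layer 5
G0 Z11.25
G0 X0.00 Y0.00
G1 X27.00 Y0.00
G1 X27.00 Y6.00
G1 X4.00 Y6.00
G1 X4.00 Y18.00
G1 X0.00 Y18.00
G1 X0.00 Y0.00
; layer 6
G0 Z13.50
G0 X0.00 Y0.00
G1 X27.00 Y0.00
G1 X27.00 Y6.00
G1 X4.00 Y6.00
G1 X4.00 Y18.00
G1 X0.00 Y18.00
G1 X0.00 Y0.00
; layer 7
G0 Z15.75
G0 X0.00 Y0.00
G1 X27.00 Y0.00
G1 X27.00 Y6.00
G1 X4.00 Y6.00
G1 X4.00 Y18.00
G1 X0.00 Y18.00
G1 X0.00 Y0.00
; layer 8
G0 Z18.00
G0 X0.00 Y0.00
G1 X27.00 Y0.00
G1 X27.00 Y6.00
G1 X4.00 Y6.00
G1 X4.00 Y18.00
G1 X0.00 Y18.00
G1 X0.00 Y0.00
M2 ; end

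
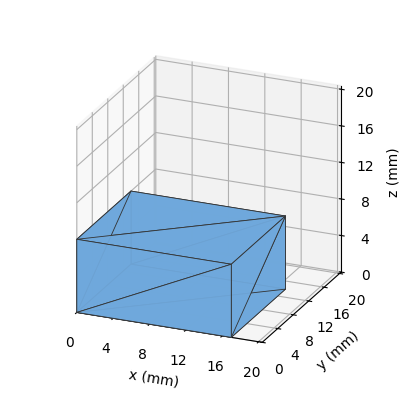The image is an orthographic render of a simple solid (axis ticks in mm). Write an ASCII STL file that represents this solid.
Reading the render: the shape is a rectangular box, roughly 17 × 14 mm footprint and 8 mm tall (dimensions read to the nearest mm from the axis ticks). For the STL, each face is triangulated and given an outward normal.

solid part
  facet normal 0.0000 0.0000 -1.0000
    outer loop
      vertex 17.00 14.00 0.00
      vertex 17.00 0.00 0.00
      vertex 0.00 0.00 0.00
    endloop
  endfacet
  facet normal 0.0000 0.0000 -1.0000
    outer loop
      vertex 0.00 14.00 0.00
      vertex 17.00 14.00 0.00
      vertex 0.00 0.00 0.00
    endloop
  endfacet
  facet normal 0.0000 0.0000 1.0000
    outer loop
      vertex 0.00 0.00 8.00
      vertex 17.00 0.00 8.00
      vertex 17.00 14.00 8.00
    endloop
  endfacet
  facet normal 0.0000 0.0000 1.0000
    outer loop
      vertex 0.00 0.00 8.00
      vertex 17.00 14.00 8.00
      vertex 0.00 14.00 8.00
    endloop
  endfacet
  facet normal 0.0000 -1.0000 0.0000
    outer loop
      vertex 0.00 0.00 0.00
      vertex 17.00 0.00 0.00
      vertex 17.00 0.00 8.00
    endloop
  endfacet
  facet normal 0.0000 -1.0000 0.0000
    outer loop
      vertex 0.00 0.00 0.00
      vertex 17.00 0.00 8.00
      vertex 0.00 0.00 8.00
    endloop
  endfacet
  facet normal 0.0000 1.0000 0.0000
    outer loop
      vertex 17.00 14.00 8.00
      vertex 17.00 14.00 0.00
      vertex 0.00 14.00 0.00
    endloop
  endfacet
  facet normal 0.0000 1.0000 0.0000
    outer loop
      vertex 0.00 14.00 8.00
      vertex 17.00 14.00 8.00
      vertex 0.00 14.00 0.00
    endloop
  endfacet
  facet normal -1.0000 0.0000 0.0000
    outer loop
      vertex 0.00 14.00 8.00
      vertex 0.00 14.00 0.00
      vertex 0.00 0.00 0.00
    endloop
  endfacet
  facet normal -1.0000 0.0000 0.0000
    outer loop
      vertex 0.00 0.00 8.00
      vertex 0.00 14.00 8.00
      vertex 0.00 0.00 0.00
    endloop
  endfacet
  facet normal 1.0000 0.0000 0.0000
    outer loop
      vertex 17.00 0.00 0.00
      vertex 17.00 14.00 0.00
      vertex 17.00 14.00 8.00
    endloop
  endfacet
  facet normal 1.0000 0.0000 0.0000
    outer loop
      vertex 17.00 0.00 0.00
      vertex 17.00 14.00 8.00
      vertex 17.00 0.00 8.00
    endloop
  endfacet
endsolid part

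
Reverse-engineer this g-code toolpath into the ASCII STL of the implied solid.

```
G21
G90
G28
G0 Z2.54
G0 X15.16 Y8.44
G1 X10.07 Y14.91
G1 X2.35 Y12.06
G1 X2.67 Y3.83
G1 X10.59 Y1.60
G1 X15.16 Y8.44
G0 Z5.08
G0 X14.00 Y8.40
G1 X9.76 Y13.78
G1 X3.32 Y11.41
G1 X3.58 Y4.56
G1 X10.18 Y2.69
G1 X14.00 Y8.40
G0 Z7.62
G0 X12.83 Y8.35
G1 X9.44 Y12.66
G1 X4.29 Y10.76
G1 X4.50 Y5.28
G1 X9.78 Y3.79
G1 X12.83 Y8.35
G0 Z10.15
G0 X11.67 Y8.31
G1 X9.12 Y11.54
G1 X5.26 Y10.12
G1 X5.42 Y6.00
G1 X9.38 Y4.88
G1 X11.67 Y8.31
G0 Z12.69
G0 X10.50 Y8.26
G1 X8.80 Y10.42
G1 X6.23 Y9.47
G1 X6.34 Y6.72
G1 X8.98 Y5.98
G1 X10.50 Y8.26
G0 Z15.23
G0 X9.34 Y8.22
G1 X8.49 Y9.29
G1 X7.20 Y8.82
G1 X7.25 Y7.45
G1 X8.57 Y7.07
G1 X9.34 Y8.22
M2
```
solid part
  facet normal 0.0000 0.0000 -1.0000
    outer loop
      vertex 1.38 12.71 0.00
      vertex 10.39 16.03 0.00
      vertex 16.33 8.49 0.00
    endloop
  endfacet
  facet normal 0.0000 0.0000 -1.0000
    outer loop
      vertex 1.75 3.11 0.00
      vertex 1.38 12.71 0.00
      vertex 16.33 8.49 0.00
    endloop
  endfacet
  facet normal 0.0000 0.0000 -1.0000
    outer loop
      vertex 10.99 0.50 0.00
      vertex 1.75 3.11 0.00
      vertex 16.33 8.49 0.00
    endloop
  endfacet
  facet normal 0.7363 0.5800 0.3485
    outer loop
      vertex 16.33 8.49 0.00
      vertex 10.39 16.03 0.00
      vertex 8.17 8.17 17.77
    endloop
  endfacet
  facet normal -0.3241 0.8795 0.3485
    outer loop
      vertex 10.39 16.03 0.00
      vertex 1.38 12.71 0.00
      vertex 8.17 8.17 17.77
    endloop
  endfacet
  facet normal -0.9366 -0.0361 0.3486
    outer loop
      vertex 1.38 12.71 0.00
      vertex 1.75 3.11 0.00
      vertex 8.17 8.17 17.77
    endloop
  endfacet
  facet normal -0.2548 -0.9019 0.3489
    outer loop
      vertex 1.75 3.11 0.00
      vertex 10.99 0.50 0.00
      vertex 8.17 8.17 17.77
    endloop
  endfacet
  facet normal 0.7793 -0.5208 0.3485
    outer loop
      vertex 10.99 0.50 0.00
      vertex 16.33 8.49 0.00
      vertex 8.17 8.17 17.77
    endloop
  endfacet
endsolid part

The G0 Z moves step by Δz≈2.54 mm. The G1 loops shrink linearly with z, so the solid tapers from its base footprint up to z≈17.8. Closing with a flat bottom cap and the tapered top and triangulating gives 8 facets — a regular 5-sided pyramid, base circumscribed radius ≈ 8.17 mm, apex at z ≈ 17.8 mm.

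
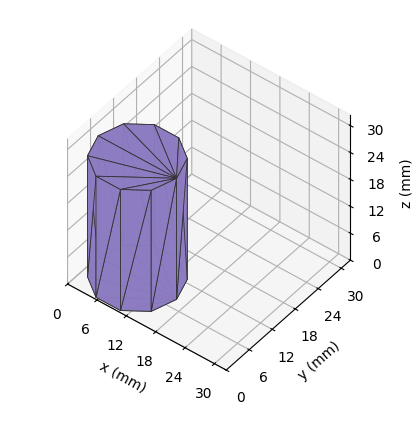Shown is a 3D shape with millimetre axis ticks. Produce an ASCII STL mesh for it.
Reading the render: the shape is a regular 10-sided prism (a cylinder approximated with 10 flat sides), circumscribed radius ≈ 8 mm, height ≈ 27 mm (dimensions read to the nearest mm from the axis ticks). For the STL, each face is triangulated and given an outward normal.

solid part
  facet normal 0.0000 0.0000 -1.0000
    outer loop
      vertex 10.5 15.6 0.0
      vertex 14.5 12.7 0.0
      vertex 16.0 8.0 0.0
    endloop
  endfacet
  facet normal 0.0000 0.0000 -1.0000
    outer loop
      vertex 5.5 15.6 0.0
      vertex 10.5 15.6 0.0
      vertex 16.0 8.0 0.0
    endloop
  endfacet
  facet normal 0.0000 0.0000 -1.0000
    outer loop
      vertex 1.5 12.7 0.0
      vertex 5.5 15.6 0.0
      vertex 16.0 8.0 0.0
    endloop
  endfacet
  facet normal 0.0000 0.0000 -1.0000
    outer loop
      vertex 0.0 8.0 0.0
      vertex 1.5 12.7 0.0
      vertex 16.0 8.0 0.0
    endloop
  endfacet
  facet normal 0.0000 0.0000 -1.0000
    outer loop
      vertex 1.5 3.3 0.0
      vertex 0.0 8.0 0.0
      vertex 16.0 8.0 0.0
    endloop
  endfacet
  facet normal 0.0000 0.0000 -1.0000
    outer loop
      vertex 5.5 0.4 0.0
      vertex 1.5 3.3 0.0
      vertex 16.0 8.0 0.0
    endloop
  endfacet
  facet normal 0.0000 0.0000 -1.0000
    outer loop
      vertex 10.5 0.4 0.0
      vertex 5.5 0.4 0.0
      vertex 16.0 8.0 0.0
    endloop
  endfacet
  facet normal 0.0000 0.0000 -1.0000
    outer loop
      vertex 14.5 3.3 0.0
      vertex 10.5 0.4 0.0
      vertex 16.0 8.0 0.0
    endloop
  endfacet
  facet normal 0.0000 0.0000 1.0000
    outer loop
      vertex 16.0 8.0 27.0
      vertex 14.5 12.7 27.0
      vertex 10.5 15.6 27.0
    endloop
  endfacet
  facet normal 0.0000 0.0000 1.0000
    outer loop
      vertex 16.0 8.0 27.0
      vertex 10.5 15.6 27.0
      vertex 5.5 15.6 27.0
    endloop
  endfacet
  facet normal 0.0000 0.0000 1.0000
    outer loop
      vertex 16.0 8.0 27.0
      vertex 5.5 15.6 27.0
      vertex 1.5 12.7 27.0
    endloop
  endfacet
  facet normal 0.0000 0.0000 1.0000
    outer loop
      vertex 16.0 8.0 27.0
      vertex 1.5 12.7 27.0
      vertex 0.0 8.0 27.0
    endloop
  endfacet
  facet normal 0.0000 0.0000 1.0000
    outer loop
      vertex 16.0 8.0 27.0
      vertex 0.0 8.0 27.0
      vertex 1.5 3.3 27.0
    endloop
  endfacet
  facet normal 0.0000 0.0000 1.0000
    outer loop
      vertex 16.0 8.0 27.0
      vertex 1.5 3.3 27.0
      vertex 5.5 0.4 27.0
    endloop
  endfacet
  facet normal 0.0000 0.0000 1.0000
    outer loop
      vertex 16.0 8.0 27.0
      vertex 5.5 0.4 27.0
      vertex 10.5 0.4 27.0
    endloop
  endfacet
  facet normal 0.0000 0.0000 1.0000
    outer loop
      vertex 16.0 8.0 27.0
      vertex 10.5 0.4 27.0
      vertex 14.5 3.3 27.0
    endloop
  endfacet
  facet normal 0.9527 0.3040 0.0000
    outer loop
      vertex 16.0 8.0 0.0
      vertex 14.5 12.7 0.0
      vertex 14.5 12.7 27.0
    endloop
  endfacet
  facet normal 0.9527 0.3040 0.0000
    outer loop
      vertex 16.0 8.0 0.0
      vertex 14.5 12.7 27.0
      vertex 16.0 8.0 27.0
    endloop
  endfacet
  facet normal 0.5870 0.8096 0.0000
    outer loop
      vertex 14.5 12.7 0.0
      vertex 10.5 15.6 0.0
      vertex 10.5 15.6 27.0
    endloop
  endfacet
  facet normal 0.5870 0.8096 0.0000
    outer loop
      vertex 14.5 12.7 0.0
      vertex 10.5 15.6 27.0
      vertex 14.5 12.7 27.0
    endloop
  endfacet
  facet normal 0.0000 1.0000 0.0000
    outer loop
      vertex 10.5 15.6 0.0
      vertex 5.5 15.6 0.0
      vertex 5.5 15.6 27.0
    endloop
  endfacet
  facet normal 0.0000 1.0000 0.0000
    outer loop
      vertex 10.5 15.6 0.0
      vertex 5.5 15.6 27.0
      vertex 10.5 15.6 27.0
    endloop
  endfacet
  facet normal -0.5870 0.8096 0.0000
    outer loop
      vertex 5.5 15.6 0.0
      vertex 1.5 12.7 0.0
      vertex 1.5 12.7 27.0
    endloop
  endfacet
  facet normal -0.5870 0.8096 0.0000
    outer loop
      vertex 5.5 15.6 0.0
      vertex 1.5 12.7 27.0
      vertex 5.5 15.6 27.0
    endloop
  endfacet
  facet normal -0.9527 0.3040 0.0000
    outer loop
      vertex 1.5 12.7 0.0
      vertex 0.0 8.0 0.0
      vertex 0.0 8.0 27.0
    endloop
  endfacet
  facet normal -0.9527 0.3040 0.0000
    outer loop
      vertex 1.5 12.7 0.0
      vertex 0.0 8.0 27.0
      vertex 1.5 12.7 27.0
    endloop
  endfacet
  facet normal -0.9527 -0.3040 0.0000
    outer loop
      vertex 0.0 8.0 0.0
      vertex 1.5 3.3 0.0
      vertex 1.5 3.3 27.0
    endloop
  endfacet
  facet normal -0.9527 -0.3040 0.0000
    outer loop
      vertex 0.0 8.0 0.0
      vertex 1.5 3.3 27.0
      vertex 0.0 8.0 27.0
    endloop
  endfacet
  facet normal -0.5870 -0.8096 0.0000
    outer loop
      vertex 1.5 3.3 0.0
      vertex 5.5 0.4 0.0
      vertex 5.5 0.4 27.0
    endloop
  endfacet
  facet normal -0.5870 -0.8096 0.0000
    outer loop
      vertex 1.5 3.3 0.0
      vertex 5.5 0.4 27.0
      vertex 1.5 3.3 27.0
    endloop
  endfacet
  facet normal 0.0000 -1.0000 0.0000
    outer loop
      vertex 5.5 0.4 0.0
      vertex 10.5 0.4 0.0
      vertex 10.5 0.4 27.0
    endloop
  endfacet
  facet normal 0.0000 -1.0000 0.0000
    outer loop
      vertex 5.5 0.4 0.0
      vertex 10.5 0.4 27.0
      vertex 5.5 0.4 27.0
    endloop
  endfacet
  facet normal 0.5870 -0.8096 0.0000
    outer loop
      vertex 10.5 0.4 0.0
      vertex 14.5 3.3 0.0
      vertex 14.5 3.3 27.0
    endloop
  endfacet
  facet normal 0.5870 -0.8096 0.0000
    outer loop
      vertex 10.5 0.4 0.0
      vertex 14.5 3.3 27.0
      vertex 10.5 0.4 27.0
    endloop
  endfacet
  facet normal 0.9527 -0.3040 0.0000
    outer loop
      vertex 14.5 3.3 0.0
      vertex 16.0 8.0 0.0
      vertex 16.0 8.0 27.0
    endloop
  endfacet
  facet normal 0.9527 -0.3040 0.0000
    outer loop
      vertex 14.5 3.3 0.0
      vertex 16.0 8.0 27.0
      vertex 14.5 3.3 27.0
    endloop
  endfacet
endsolid part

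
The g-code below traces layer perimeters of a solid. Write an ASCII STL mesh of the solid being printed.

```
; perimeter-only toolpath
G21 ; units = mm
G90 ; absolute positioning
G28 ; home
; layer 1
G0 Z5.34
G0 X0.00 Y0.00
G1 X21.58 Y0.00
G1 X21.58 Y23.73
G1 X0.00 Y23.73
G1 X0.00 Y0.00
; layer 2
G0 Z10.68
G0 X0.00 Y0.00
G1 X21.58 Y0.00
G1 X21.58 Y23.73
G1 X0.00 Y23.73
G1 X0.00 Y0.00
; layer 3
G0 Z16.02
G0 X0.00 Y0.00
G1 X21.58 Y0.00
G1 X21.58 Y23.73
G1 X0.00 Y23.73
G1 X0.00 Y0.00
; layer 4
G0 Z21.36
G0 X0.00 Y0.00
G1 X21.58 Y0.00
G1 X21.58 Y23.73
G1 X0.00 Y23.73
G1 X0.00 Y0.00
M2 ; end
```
solid part
  facet normal 0.0000 0.0000 -1.0000
    outer loop
      vertex 21.58 23.73 0.00
      vertex 21.58 0.00 0.00
      vertex 0.00 0.00 0.00
    endloop
  endfacet
  facet normal 0.0000 0.0000 -1.0000
    outer loop
      vertex 0.00 23.73 0.00
      vertex 21.58 23.73 0.00
      vertex 0.00 0.00 0.00
    endloop
  endfacet
  facet normal 0.0000 0.0000 1.0000
    outer loop
      vertex 0.00 0.00 21.36
      vertex 21.58 0.00 21.36
      vertex 21.58 23.73 21.36
    endloop
  endfacet
  facet normal 0.0000 0.0000 1.0000
    outer loop
      vertex 0.00 0.00 21.36
      vertex 21.58 23.73 21.36
      vertex 0.00 23.73 21.36
    endloop
  endfacet
  facet normal 0.0000 -1.0000 0.0000
    outer loop
      vertex 0.00 0.00 0.00
      vertex 21.58 0.00 0.00
      vertex 21.58 0.00 21.36
    endloop
  endfacet
  facet normal 0.0000 -1.0000 0.0000
    outer loop
      vertex 0.00 0.00 0.00
      vertex 21.58 0.00 21.36
      vertex 0.00 0.00 21.36
    endloop
  endfacet
  facet normal 0.0000 1.0000 0.0000
    outer loop
      vertex 21.58 23.73 21.36
      vertex 21.58 23.73 0.00
      vertex 0.00 23.73 0.00
    endloop
  endfacet
  facet normal 0.0000 1.0000 0.0000
    outer loop
      vertex 0.00 23.73 21.36
      vertex 21.58 23.73 21.36
      vertex 0.00 23.73 0.00
    endloop
  endfacet
  facet normal -1.0000 0.0000 0.0000
    outer loop
      vertex 0.00 23.73 21.36
      vertex 0.00 23.73 0.00
      vertex 0.00 0.00 0.00
    endloop
  endfacet
  facet normal -1.0000 0.0000 0.0000
    outer loop
      vertex 0.00 0.00 21.36
      vertex 0.00 23.73 21.36
      vertex 0.00 0.00 0.00
    endloop
  endfacet
  facet normal 1.0000 0.0000 0.0000
    outer loop
      vertex 21.58 0.00 0.00
      vertex 21.58 23.73 0.00
      vertex 21.58 23.73 21.36
    endloop
  endfacet
  facet normal 1.0000 0.0000 0.0000
    outer loop
      vertex 21.58 0.00 0.00
      vertex 21.58 23.73 21.36
      vertex 21.58 0.00 21.36
    endloop
  endfacet
endsolid part

The G0 Z moves step by Δz≈5.34 mm. Every layer's G1 loop is the same polygon, so the solid is a straight extrusion of it from z=0 to z≈21.4. Closing with flat bottom and top caps and triangulating gives 12 facets — a rectangular box, roughly 21.6 × 23.7 mm footprint and 21.4 mm tall.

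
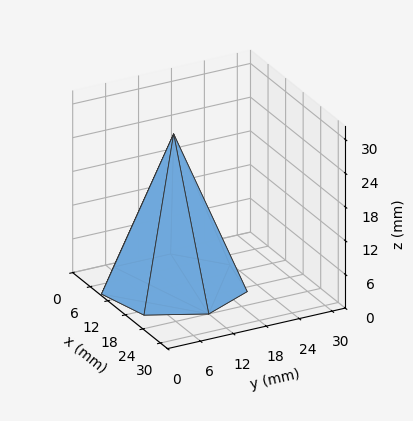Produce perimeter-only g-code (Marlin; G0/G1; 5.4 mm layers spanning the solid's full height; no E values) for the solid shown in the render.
Reading the render: the shape is a regular 7-sided pyramid, base circumscribed radius ≈ 12 mm, apex at z ≈ 27 mm (dimensions read to the nearest mm from the axis ticks). For the g-code, the solid's height is divided into equal slices at the stated Δz and each level perimeter traced with G1 moves after a G0 lift.

; perimeter-only toolpath
G21 ; units = mm
G90 ; absolute positioning
G28 ; home
; layer 1
G0 Z5.4
G0 X21.6 Y12.0
G1 X18.0 Y19.5
G1 X9.8 Y21.4
G1 X3.4 Y16.2
G1 X3.4 Y7.8
G1 X9.8 Y2.6
G1 X18.0 Y4.5
G1 X21.6 Y12.0
; layer 2
G0 Z10.8
G0 X19.2 Y12.0
G1 X16.5 Y17.6
G1 X10.4 Y19.0
G1 X5.5 Y15.1
G1 X5.5 Y8.9
G1 X10.4 Y5.0
G1 X16.5 Y6.4
G1 X19.2 Y12.0
; layer 3
G0 Z16.2
G0 X16.8 Y12.0
G1 X15.0 Y15.8
G1 X10.9 Y16.7
G1 X7.7 Y14.1
G1 X7.7 Y9.9
G1 X10.9 Y7.3
G1 X15.0 Y8.2
G1 X16.8 Y12.0
; layer 4
G0 Z21.6
G0 X14.4 Y12.0
G1 X13.5 Y13.9
G1 X11.5 Y14.3
G1 X9.8 Y13.0
G1 X9.8 Y11.0
G1 X11.5 Y9.7
G1 X13.5 Y10.1
G1 X14.4 Y12.0
M2 ; end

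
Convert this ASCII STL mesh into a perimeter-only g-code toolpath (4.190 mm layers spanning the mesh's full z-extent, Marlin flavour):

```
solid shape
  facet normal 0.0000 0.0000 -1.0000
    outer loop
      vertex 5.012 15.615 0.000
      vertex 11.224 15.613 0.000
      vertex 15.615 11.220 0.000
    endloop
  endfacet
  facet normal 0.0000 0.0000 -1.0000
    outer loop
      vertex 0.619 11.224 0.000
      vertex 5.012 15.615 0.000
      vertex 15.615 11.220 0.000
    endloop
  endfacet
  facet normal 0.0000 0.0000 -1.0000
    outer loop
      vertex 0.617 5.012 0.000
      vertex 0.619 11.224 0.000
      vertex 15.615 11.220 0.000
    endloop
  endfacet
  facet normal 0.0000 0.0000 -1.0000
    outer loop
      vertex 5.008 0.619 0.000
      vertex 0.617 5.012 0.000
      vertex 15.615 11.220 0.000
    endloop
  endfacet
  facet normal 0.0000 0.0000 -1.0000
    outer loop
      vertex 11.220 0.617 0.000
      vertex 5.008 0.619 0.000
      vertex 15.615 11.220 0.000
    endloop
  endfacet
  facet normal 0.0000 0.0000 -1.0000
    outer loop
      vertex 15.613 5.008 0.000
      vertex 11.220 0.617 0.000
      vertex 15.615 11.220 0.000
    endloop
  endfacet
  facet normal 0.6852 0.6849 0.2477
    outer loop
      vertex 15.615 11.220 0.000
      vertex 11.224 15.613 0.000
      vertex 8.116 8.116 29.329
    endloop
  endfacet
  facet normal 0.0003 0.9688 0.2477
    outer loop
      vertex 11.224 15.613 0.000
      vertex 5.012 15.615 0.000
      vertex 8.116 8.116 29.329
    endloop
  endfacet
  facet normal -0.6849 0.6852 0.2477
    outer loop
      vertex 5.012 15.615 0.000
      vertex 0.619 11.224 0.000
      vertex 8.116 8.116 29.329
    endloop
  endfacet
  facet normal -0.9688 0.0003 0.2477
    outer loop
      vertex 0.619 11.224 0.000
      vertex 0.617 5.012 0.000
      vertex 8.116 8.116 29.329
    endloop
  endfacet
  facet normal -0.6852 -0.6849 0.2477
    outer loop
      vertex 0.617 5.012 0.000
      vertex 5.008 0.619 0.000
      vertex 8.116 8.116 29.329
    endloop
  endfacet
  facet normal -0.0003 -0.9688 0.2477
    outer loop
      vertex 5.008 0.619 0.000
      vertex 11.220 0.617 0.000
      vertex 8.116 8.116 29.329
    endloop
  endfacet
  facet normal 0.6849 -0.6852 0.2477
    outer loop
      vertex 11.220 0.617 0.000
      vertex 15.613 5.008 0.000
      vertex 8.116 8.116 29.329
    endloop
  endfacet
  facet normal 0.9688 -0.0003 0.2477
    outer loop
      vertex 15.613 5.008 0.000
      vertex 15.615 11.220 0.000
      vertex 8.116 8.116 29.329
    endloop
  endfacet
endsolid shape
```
; perimeter-only toolpath
G21 ; units = mm
G90 ; absolute positioning
G28 ; home
; layer 1
G0 Z4.190
G0 X14.544 Y10.777
G1 X10.780 Y14.542
G1 X5.455 Y14.544
G1 X1.690 Y10.780
G1 X1.688 Y5.455
G1 X5.452 Y1.690
G1 X10.777 Y1.688
G1 X14.542 Y5.452
G1 X14.544 Y10.777
; layer 2
G0 Z8.380
G0 X13.472 Y10.333
G1 X10.336 Y13.471
G1 X5.899 Y13.472
G1 X2.761 Y10.336
G1 X2.760 Y5.899
G1 X5.896 Y2.761
G1 X10.333 Y2.760
G1 X13.471 Y5.896
G1 X13.472 Y10.333
; layer 3
G0 Z12.570
G0 X12.401 Y9.890
G1 X9.892 Y12.400
G1 X6.342 Y12.401
G1 X3.832 Y9.892
G1 X3.831 Y6.342
G1 X6.340 Y3.832
G1 X9.890 Y3.831
G1 X12.400 Y6.340
G1 X12.401 Y9.890
; layer 4
G0 Z16.759
G0 X11.330 Y9.446
G1 X9.448 Y11.329
G1 X6.786 Y11.330
G1 X4.903 Y9.448
G1 X4.902 Y6.786
G1 X6.784 Y4.903
G1 X9.446 Y4.902
G1 X11.329 Y6.784
G1 X11.330 Y9.446
; layer 5
G0 Z20.949
G0 X10.259 Y9.003
G1 X9.004 Y10.258
G1 X7.229 Y10.259
G1 X5.974 Y9.004
G1 X5.973 Y7.229
G1 X7.228 Y5.974
G1 X9.003 Y5.973
G1 X10.258 Y7.228
G1 X10.259 Y9.003
; layer 6
G0 Z25.139
G0 X9.187 Y8.559
G1 X8.560 Y9.187
G1 X7.673 Y9.187
G1 X7.045 Y8.560
G1 X7.045 Y7.673
G1 X7.672 Y7.045
G1 X8.559 Y7.045
G1 X9.187 Y7.672
G1 X9.187 Y8.559
M2 ; end

The solid is a regular 8-sided pyramid, base circumscribed radius ≈ 8.12 mm, apex at z ≈ 29.3 mm. Slicing at Δz = 4.190 mm — 7 equal slices spanning the solid's height, so layer i sits at z = i·h/7 — gives 6 non-empty perimeters. Each is a 8-segment closed polygon; G0 lifts to the layer z and rapids to the start vertex, then G1 traces the edges. The cross-section shrinks linearly with z (the slice at the apex is degenerate and omitted).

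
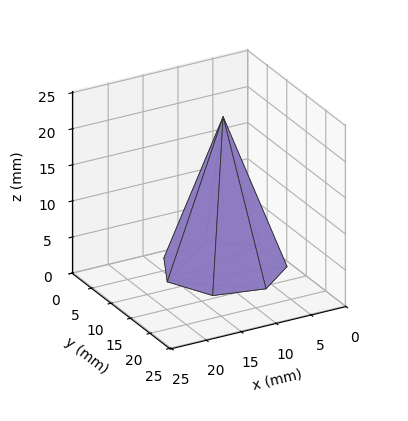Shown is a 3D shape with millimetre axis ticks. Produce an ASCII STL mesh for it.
Reading the render: the shape is a regular 7-sided pyramid, base circumscribed radius ≈ 8 mm, apex at z ≈ 21 mm (dimensions read to the nearest mm from the axis ticks). For the STL, each face is triangulated and given an outward normal.

solid part
  facet normal 0.0000 0.0000 -1.0000
    outer loop
      vertex 6.22 15.80 0.00
      vertex 12.99 14.25 0.00
      vertex 16.00 8.00 0.00
    endloop
  endfacet
  facet normal 0.0000 0.0000 -1.0000
    outer loop
      vertex 0.79 11.47 0.00
      vertex 6.22 15.80 0.00
      vertex 16.00 8.00 0.00
    endloop
  endfacet
  facet normal 0.0000 0.0000 -1.0000
    outer loop
      vertex 0.79 4.53 0.00
      vertex 0.79 11.47 0.00
      vertex 16.00 8.00 0.00
    endloop
  endfacet
  facet normal 0.0000 0.0000 -1.0000
    outer loop
      vertex 6.22 0.20 0.00
      vertex 0.79 4.53 0.00
      vertex 16.00 8.00 0.00
    endloop
  endfacet
  facet normal 0.0000 0.0000 -1.0000
    outer loop
      vertex 12.99 1.75 0.00
      vertex 6.22 0.20 0.00
      vertex 16.00 8.00 0.00
    endloop
  endfacet
  facet normal 0.8522 0.4104 0.3246
    outer loop
      vertex 16.00 8.00 0.00
      vertex 12.99 14.25 0.00
      vertex 8.00 8.00 21.00
    endloop
  endfacet
  facet normal 0.2111 0.9220 0.3246
    outer loop
      vertex 12.99 14.25 0.00
      vertex 6.22 15.80 0.00
      vertex 8.00 8.00 21.00
    endloop
  endfacet
  facet normal -0.5897 0.7395 0.3247
    outer loop
      vertex 6.22 15.80 0.00
      vertex 0.79 11.47 0.00
      vertex 8.00 8.00 21.00
    endloop
  endfacet
  facet normal -0.9458 0.0000 0.3247
    outer loop
      vertex 0.79 11.47 0.00
      vertex 0.79 4.53 0.00
      vertex 8.00 8.00 21.00
    endloop
  endfacet
  facet normal -0.5897 -0.7395 0.3247
    outer loop
      vertex 0.79 4.53 0.00
      vertex 6.22 0.20 0.00
      vertex 8.00 8.00 21.00
    endloop
  endfacet
  facet normal 0.2111 -0.9220 0.3246
    outer loop
      vertex 6.22 0.20 0.00
      vertex 12.99 1.75 0.00
      vertex 8.00 8.00 21.00
    endloop
  endfacet
  facet normal 0.8522 -0.4104 0.3246
    outer loop
      vertex 12.99 1.75 0.00
      vertex 16.00 8.00 0.00
      vertex 8.00 8.00 21.00
    endloop
  endfacet
endsolid part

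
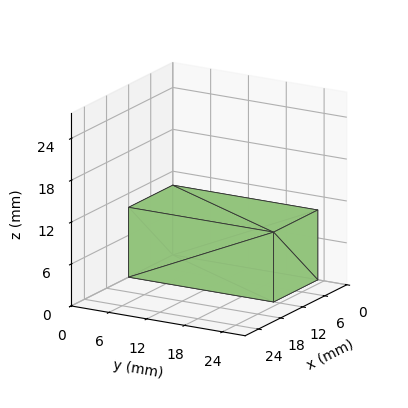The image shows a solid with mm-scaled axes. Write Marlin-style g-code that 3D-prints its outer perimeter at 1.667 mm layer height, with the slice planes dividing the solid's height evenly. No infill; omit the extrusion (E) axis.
Reading the render: the shape is a rectangular box, roughly 12 × 23 mm footprint and 10 mm tall (dimensions read to the nearest mm from the axis ticks). For the g-code, the solid's height is divided into equal slices at the stated Δz and each level perimeter traced with G1 moves after a G0 lift.

; perimeter-only toolpath
G21 ; units = mm
G90 ; absolute positioning
G28 ; home
; layer 1
G0 Z1.667
G0 X0.000 Y0.000
G1 X12.000 Y0.000
G1 X12.000 Y23.000
G1 X0.000 Y23.000
G1 X0.000 Y0.000
; layer 2
G0 Z3.333
G0 X0.000 Y0.000
G1 X12.000 Y0.000
G1 X12.000 Y23.000
G1 X0.000 Y23.000
G1 X0.000 Y0.000
; layer 3
G0 Z5.000
G0 X0.000 Y0.000
G1 X12.000 Y0.000
G1 X12.000 Y23.000
G1 X0.000 Y23.000
G1 X0.000 Y0.000
; layer 4
G0 Z6.667
G0 X0.000 Y0.000
G1 X12.000 Y0.000
G1 X12.000 Y23.000
G1 X0.000 Y23.000
G1 X0.000 Y0.000
; layer 5
G0 Z8.333
G0 X0.000 Y0.000
G1 X12.000 Y0.000
G1 X12.000 Y23.000
G1 X0.000 Y23.000
G1 X0.000 Y0.000
; layer 6
G0 Z10.000
G0 X0.000 Y0.000
G1 X12.000 Y0.000
G1 X12.000 Y23.000
G1 X0.000 Y23.000
G1 X0.000 Y0.000
M2 ; end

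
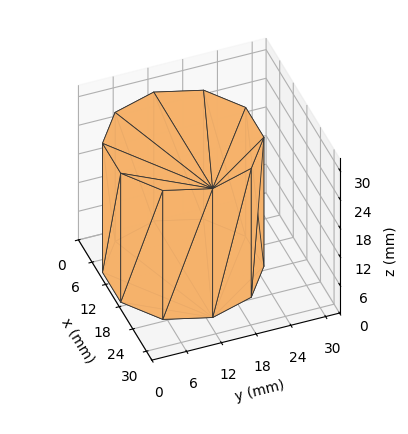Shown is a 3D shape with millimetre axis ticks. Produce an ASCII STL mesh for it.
Reading the render: the shape is a regular 10-sided prism (a cylinder approximated with 10 flat sides), circumscribed radius ≈ 13 mm, height ≈ 27 mm (dimensions read to the nearest mm from the axis ticks). For the STL, each face is triangulated and given an outward normal.

solid part
  facet normal 0.0000 0.0000 -1.0000
    outer loop
      vertex 17.02 25.36 0.00
      vertex 23.52 20.64 0.00
      vertex 26.00 13.00 0.00
    endloop
  endfacet
  facet normal 0.0000 0.0000 -1.0000
    outer loop
      vertex 8.98 25.36 0.00
      vertex 17.02 25.36 0.00
      vertex 26.00 13.00 0.00
    endloop
  endfacet
  facet normal 0.0000 0.0000 -1.0000
    outer loop
      vertex 2.48 20.64 0.00
      vertex 8.98 25.36 0.00
      vertex 26.00 13.00 0.00
    endloop
  endfacet
  facet normal 0.0000 0.0000 -1.0000
    outer loop
      vertex 0.00 13.00 0.00
      vertex 2.48 20.64 0.00
      vertex 26.00 13.00 0.00
    endloop
  endfacet
  facet normal 0.0000 0.0000 -1.0000
    outer loop
      vertex 2.48 5.36 0.00
      vertex 0.00 13.00 0.00
      vertex 26.00 13.00 0.00
    endloop
  endfacet
  facet normal 0.0000 0.0000 -1.0000
    outer loop
      vertex 8.98 0.64 0.00
      vertex 2.48 5.36 0.00
      vertex 26.00 13.00 0.00
    endloop
  endfacet
  facet normal 0.0000 0.0000 -1.0000
    outer loop
      vertex 17.02 0.64 0.00
      vertex 8.98 0.64 0.00
      vertex 26.00 13.00 0.00
    endloop
  endfacet
  facet normal 0.0000 0.0000 -1.0000
    outer loop
      vertex 23.52 5.36 0.00
      vertex 17.02 0.64 0.00
      vertex 26.00 13.00 0.00
    endloop
  endfacet
  facet normal 0.0000 0.0000 1.0000
    outer loop
      vertex 26.00 13.00 27.00
      vertex 23.52 20.64 27.00
      vertex 17.02 25.36 27.00
    endloop
  endfacet
  facet normal 0.0000 0.0000 1.0000
    outer loop
      vertex 26.00 13.00 27.00
      vertex 17.02 25.36 27.00
      vertex 8.98 25.36 27.00
    endloop
  endfacet
  facet normal 0.0000 0.0000 1.0000
    outer loop
      vertex 26.00 13.00 27.00
      vertex 8.98 25.36 27.00
      vertex 2.48 20.64 27.00
    endloop
  endfacet
  facet normal 0.0000 0.0000 1.0000
    outer loop
      vertex 26.00 13.00 27.00
      vertex 2.48 20.64 27.00
      vertex 0.00 13.00 27.00
    endloop
  endfacet
  facet normal 0.0000 0.0000 1.0000
    outer loop
      vertex 26.00 13.00 27.00
      vertex 0.00 13.00 27.00
      vertex 2.48 5.36 27.00
    endloop
  endfacet
  facet normal 0.0000 0.0000 1.0000
    outer loop
      vertex 26.00 13.00 27.00
      vertex 2.48 5.36 27.00
      vertex 8.98 0.64 27.00
    endloop
  endfacet
  facet normal 0.0000 0.0000 1.0000
    outer loop
      vertex 26.00 13.00 27.00
      vertex 8.98 0.64 27.00
      vertex 17.02 0.64 27.00
    endloop
  endfacet
  facet normal 0.0000 0.0000 1.0000
    outer loop
      vertex 26.00 13.00 27.00
      vertex 17.02 0.64 27.00
      vertex 23.52 5.36 27.00
    endloop
  endfacet
  facet normal 0.9511 0.3087 0.0000
    outer loop
      vertex 26.00 13.00 0.00
      vertex 23.52 20.64 0.00
      vertex 23.52 20.64 27.00
    endloop
  endfacet
  facet normal 0.9511 0.3087 0.0000
    outer loop
      vertex 26.00 13.00 0.00
      vertex 23.52 20.64 27.00
      vertex 26.00 13.00 27.00
    endloop
  endfacet
  facet normal 0.5876 0.8092 0.0000
    outer loop
      vertex 23.52 20.64 0.00
      vertex 17.02 25.36 0.00
      vertex 17.02 25.36 27.00
    endloop
  endfacet
  facet normal 0.5876 0.8092 0.0000
    outer loop
      vertex 23.52 20.64 0.00
      vertex 17.02 25.36 27.00
      vertex 23.52 20.64 27.00
    endloop
  endfacet
  facet normal 0.0000 1.0000 0.0000
    outer loop
      vertex 17.02 25.36 0.00
      vertex 8.98 25.36 0.00
      vertex 8.98 25.36 27.00
    endloop
  endfacet
  facet normal 0.0000 1.0000 0.0000
    outer loop
      vertex 17.02 25.36 0.00
      vertex 8.98 25.36 27.00
      vertex 17.02 25.36 27.00
    endloop
  endfacet
  facet normal -0.5876 0.8092 0.0000
    outer loop
      vertex 8.98 25.36 0.00
      vertex 2.48 20.64 0.00
      vertex 2.48 20.64 27.00
    endloop
  endfacet
  facet normal -0.5876 0.8092 0.0000
    outer loop
      vertex 8.98 25.36 0.00
      vertex 2.48 20.64 27.00
      vertex 8.98 25.36 27.00
    endloop
  endfacet
  facet normal -0.9511 0.3087 0.0000
    outer loop
      vertex 2.48 20.64 0.00
      vertex 0.00 13.00 0.00
      vertex 0.00 13.00 27.00
    endloop
  endfacet
  facet normal -0.9511 0.3087 0.0000
    outer loop
      vertex 2.48 20.64 0.00
      vertex 0.00 13.00 27.00
      vertex 2.48 20.64 27.00
    endloop
  endfacet
  facet normal -0.9511 -0.3087 0.0000
    outer loop
      vertex 0.00 13.00 0.00
      vertex 2.48 5.36 0.00
      vertex 2.48 5.36 27.00
    endloop
  endfacet
  facet normal -0.9511 -0.3087 0.0000
    outer loop
      vertex 0.00 13.00 0.00
      vertex 2.48 5.36 27.00
      vertex 0.00 13.00 27.00
    endloop
  endfacet
  facet normal -0.5876 -0.8092 0.0000
    outer loop
      vertex 2.48 5.36 0.00
      vertex 8.98 0.64 0.00
      vertex 8.98 0.64 27.00
    endloop
  endfacet
  facet normal -0.5876 -0.8092 0.0000
    outer loop
      vertex 2.48 5.36 0.00
      vertex 8.98 0.64 27.00
      vertex 2.48 5.36 27.00
    endloop
  endfacet
  facet normal 0.0000 -1.0000 0.0000
    outer loop
      vertex 8.98 0.64 0.00
      vertex 17.02 0.64 0.00
      vertex 17.02 0.64 27.00
    endloop
  endfacet
  facet normal 0.0000 -1.0000 0.0000
    outer loop
      vertex 8.98 0.64 0.00
      vertex 17.02 0.64 27.00
      vertex 8.98 0.64 27.00
    endloop
  endfacet
  facet normal 0.5876 -0.8092 0.0000
    outer loop
      vertex 17.02 0.64 0.00
      vertex 23.52 5.36 0.00
      vertex 23.52 5.36 27.00
    endloop
  endfacet
  facet normal 0.5876 -0.8092 0.0000
    outer loop
      vertex 17.02 0.64 0.00
      vertex 23.52 5.36 27.00
      vertex 17.02 0.64 27.00
    endloop
  endfacet
  facet normal 0.9511 -0.3087 0.0000
    outer loop
      vertex 23.52 5.36 0.00
      vertex 26.00 13.00 0.00
      vertex 26.00 13.00 27.00
    endloop
  endfacet
  facet normal 0.9511 -0.3087 0.0000
    outer loop
      vertex 23.52 5.36 0.00
      vertex 26.00 13.00 27.00
      vertex 23.52 5.36 27.00
    endloop
  endfacet
endsolid part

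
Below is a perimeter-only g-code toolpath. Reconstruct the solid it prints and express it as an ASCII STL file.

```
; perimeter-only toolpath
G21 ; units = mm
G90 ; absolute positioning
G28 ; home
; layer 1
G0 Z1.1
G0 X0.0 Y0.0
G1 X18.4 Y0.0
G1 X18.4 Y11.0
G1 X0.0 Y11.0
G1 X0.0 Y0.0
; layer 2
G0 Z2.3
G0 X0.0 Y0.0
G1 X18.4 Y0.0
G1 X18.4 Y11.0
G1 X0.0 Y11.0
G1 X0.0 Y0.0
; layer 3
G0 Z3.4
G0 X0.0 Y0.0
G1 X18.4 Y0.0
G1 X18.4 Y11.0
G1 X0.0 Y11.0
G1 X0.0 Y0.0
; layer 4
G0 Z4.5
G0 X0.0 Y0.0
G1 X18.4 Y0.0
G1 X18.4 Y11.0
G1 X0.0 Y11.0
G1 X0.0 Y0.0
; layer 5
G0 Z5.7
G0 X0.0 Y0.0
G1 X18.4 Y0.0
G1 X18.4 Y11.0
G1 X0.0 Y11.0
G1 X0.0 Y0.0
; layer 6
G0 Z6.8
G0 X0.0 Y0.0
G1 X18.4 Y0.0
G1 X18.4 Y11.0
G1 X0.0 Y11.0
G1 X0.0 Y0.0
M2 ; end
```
solid part
  facet normal 0.0000 0.0000 -1.0000
    outer loop
      vertex 18.4 11.0 0.0
      vertex 18.4 0.0 0.0
      vertex 0.0 0.0 0.0
    endloop
  endfacet
  facet normal 0.0000 0.0000 -1.0000
    outer loop
      vertex 0.0 11.0 0.0
      vertex 18.4 11.0 0.0
      vertex 0.0 0.0 0.0
    endloop
  endfacet
  facet normal 0.0000 0.0000 1.0000
    outer loop
      vertex 0.0 0.0 6.8
      vertex 18.4 0.0 6.8
      vertex 18.4 11.0 6.8
    endloop
  endfacet
  facet normal 0.0000 0.0000 1.0000
    outer loop
      vertex 0.0 0.0 6.8
      vertex 18.4 11.0 6.8
      vertex 0.0 11.0 6.8
    endloop
  endfacet
  facet normal 0.0000 -1.0000 0.0000
    outer loop
      vertex 0.0 0.0 0.0
      vertex 18.4 0.0 0.0
      vertex 18.4 0.0 6.8
    endloop
  endfacet
  facet normal 0.0000 -1.0000 0.0000
    outer loop
      vertex 0.0 0.0 0.0
      vertex 18.4 0.0 6.8
      vertex 0.0 0.0 6.8
    endloop
  endfacet
  facet normal 0.0000 1.0000 0.0000
    outer loop
      vertex 18.4 11.0 6.8
      vertex 18.4 11.0 0.0
      vertex 0.0 11.0 0.0
    endloop
  endfacet
  facet normal 0.0000 1.0000 0.0000
    outer loop
      vertex 0.0 11.0 6.8
      vertex 18.4 11.0 6.8
      vertex 0.0 11.0 0.0
    endloop
  endfacet
  facet normal -1.0000 0.0000 0.0000
    outer loop
      vertex 0.0 11.0 6.8
      vertex 0.0 11.0 0.0
      vertex 0.0 0.0 0.0
    endloop
  endfacet
  facet normal -1.0000 0.0000 0.0000
    outer loop
      vertex 0.0 0.0 6.8
      vertex 0.0 11.0 6.8
      vertex 0.0 0.0 0.0
    endloop
  endfacet
  facet normal 1.0000 0.0000 0.0000
    outer loop
      vertex 18.4 0.0 0.0
      vertex 18.4 11.0 0.0
      vertex 18.4 11.0 6.8
    endloop
  endfacet
  facet normal 1.0000 0.0000 0.0000
    outer loop
      vertex 18.4 0.0 0.0
      vertex 18.4 11.0 6.8
      vertex 18.4 0.0 6.8
    endloop
  endfacet
endsolid part

The G0 Z moves step by Δz≈1.1 mm. Every layer's G1 loop is the same polygon, so the solid is a straight extrusion of it from z=0 to z≈6.8. Closing with flat bottom and top caps and triangulating gives 12 facets — a rectangular box, roughly 18.4 × 11 mm footprint and 6.8 mm tall.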